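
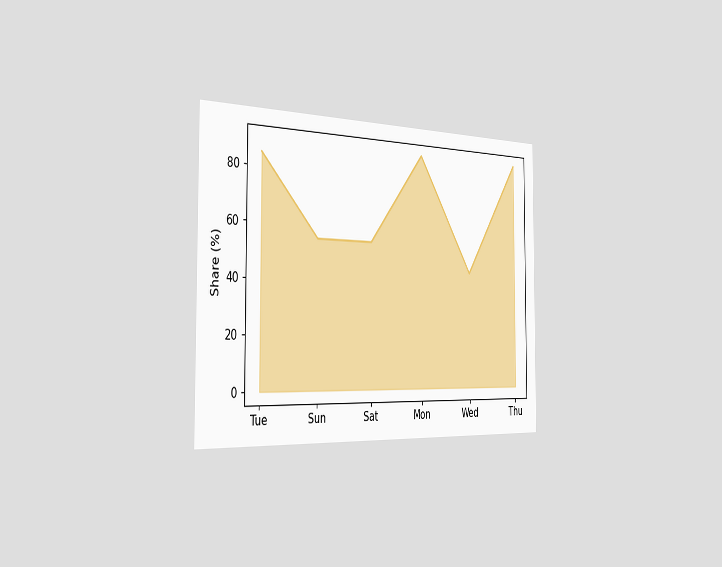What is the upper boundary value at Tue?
85%

The chart is viewed slightly from the left. At Tue the upper boundary is at 85%.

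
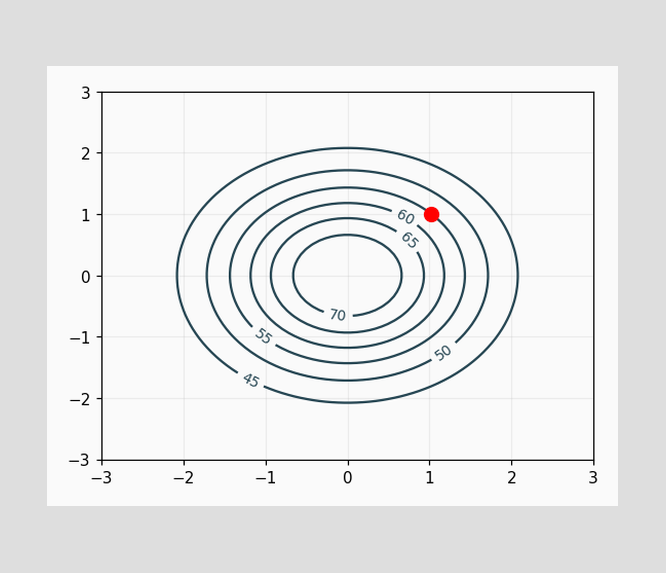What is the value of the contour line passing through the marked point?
The marked point sits on the contour labelled 55.

55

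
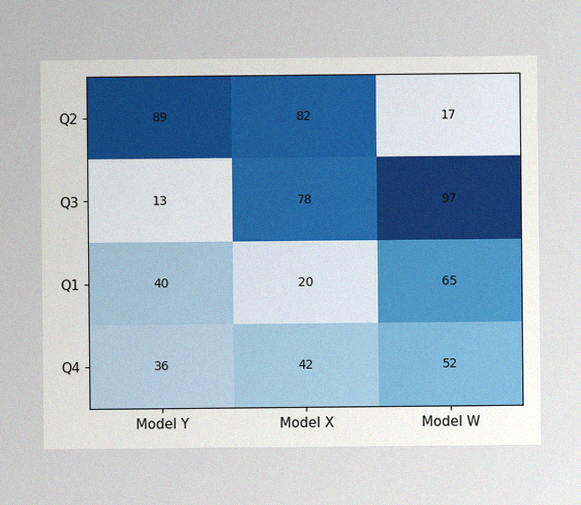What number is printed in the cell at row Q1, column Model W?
65

The image has some photo noise and uneven lighting. The (Q1, Model W) cell reads 65.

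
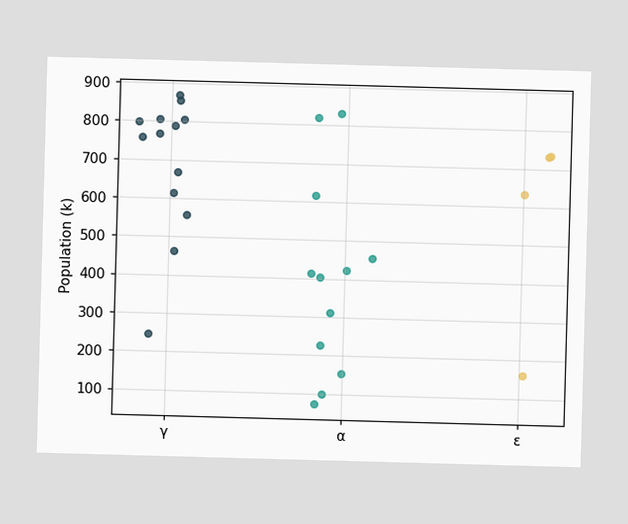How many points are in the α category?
Counting the markers in the α column gives 12.

12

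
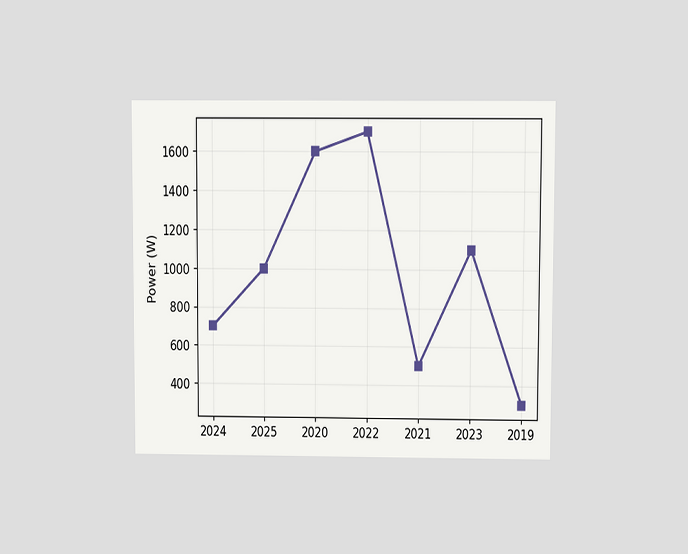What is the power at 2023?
1100W

The chart is viewed slightly from above. At 2023, the line is at 1100W.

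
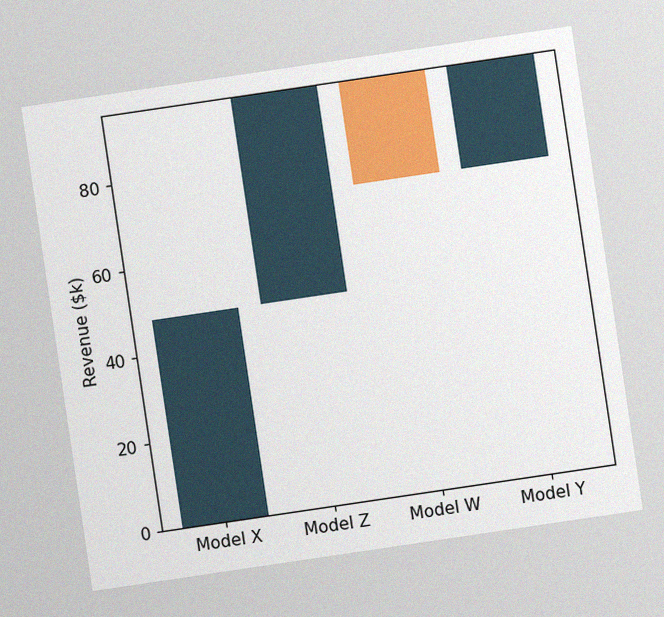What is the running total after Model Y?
The chart is tilted about 8° counter-clockwise, with some photo noise. After Model Y the running total reaches $96k.

$96k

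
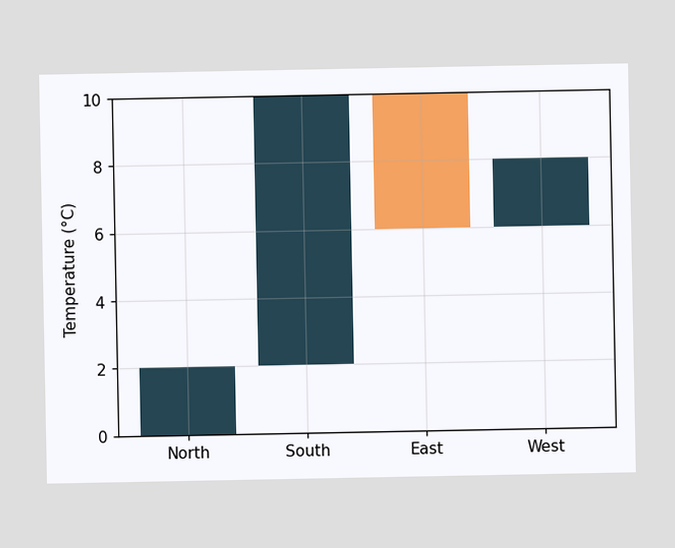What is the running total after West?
8°C

After West the running total reaches 8°C.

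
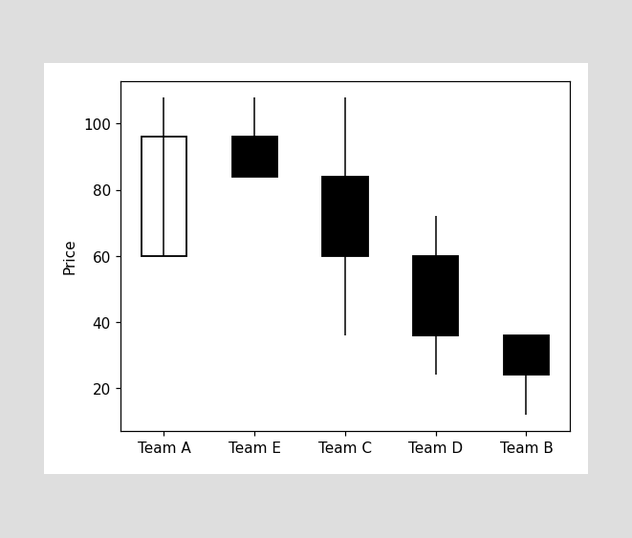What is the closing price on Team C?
The Team C candle closes at 60.

60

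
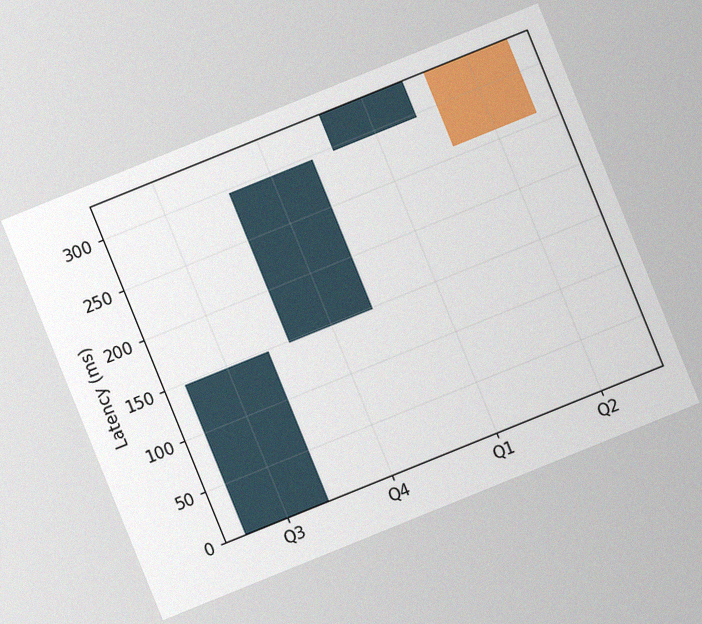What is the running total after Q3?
The chart is tilted about 22° counter-clockwise, with some photo noise. After Q3 the running total reaches 148ms.

148ms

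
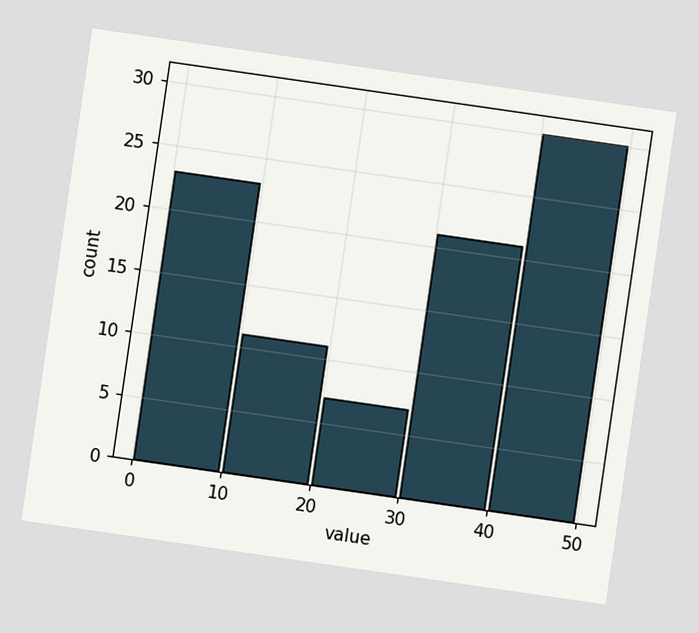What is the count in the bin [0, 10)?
The chart is tilted about 8° clockwise. The [0, 10) bin has height 23.

23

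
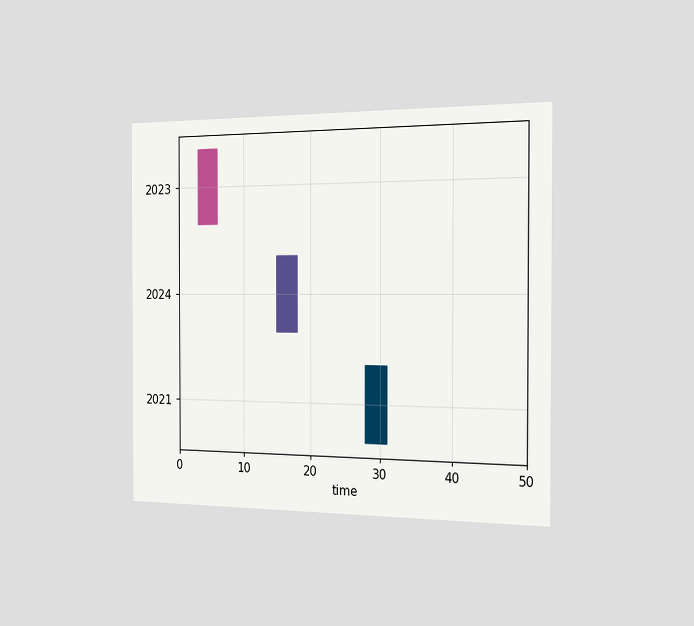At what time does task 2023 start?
The chart is viewed slightly from the right. The 2023 bar begins at t=3.

3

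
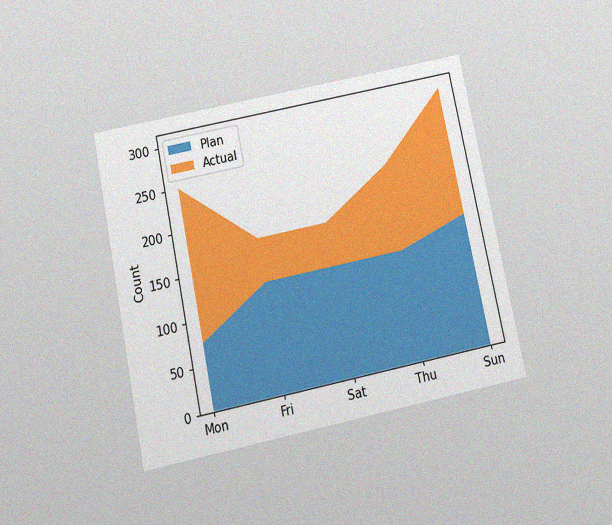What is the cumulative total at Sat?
The chart is tilted about 12° counter-clockwise and viewed slightly from below, with some photo noise. The stacked total at Sat reaches 175.

175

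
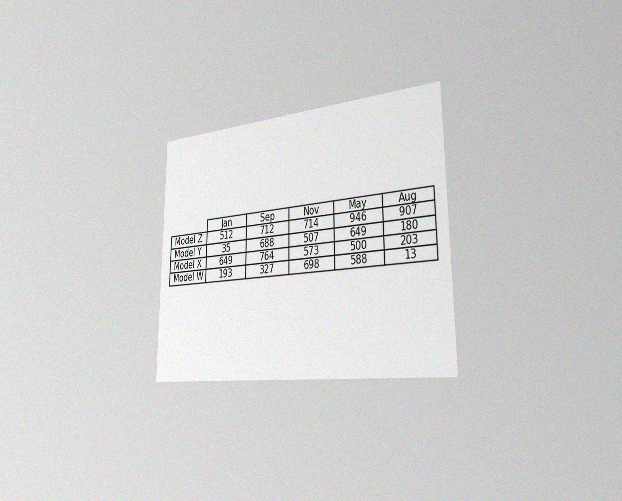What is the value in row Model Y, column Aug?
180

The chart is viewed slightly from the right, with some photo noise. The (Model Y, Aug) cell reads 180.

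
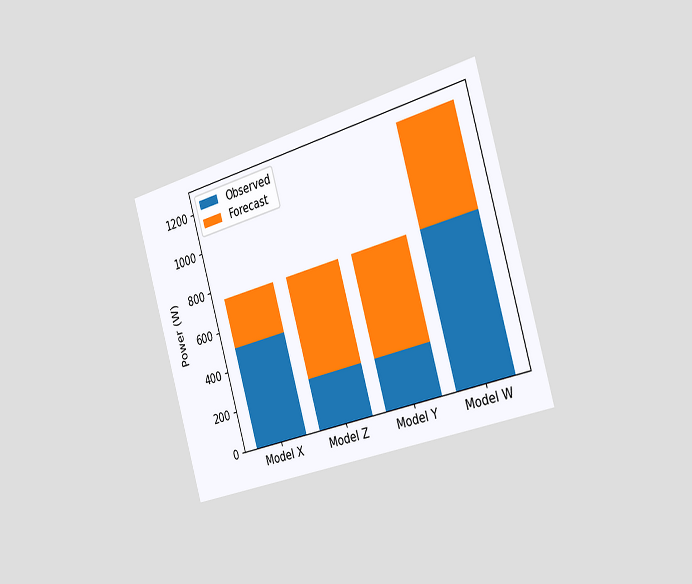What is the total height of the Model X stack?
The chart is tilted about 16° counter-clockwise and viewed slightly from the right. The Model X stack's top reaches 750W on the y-axis.

750W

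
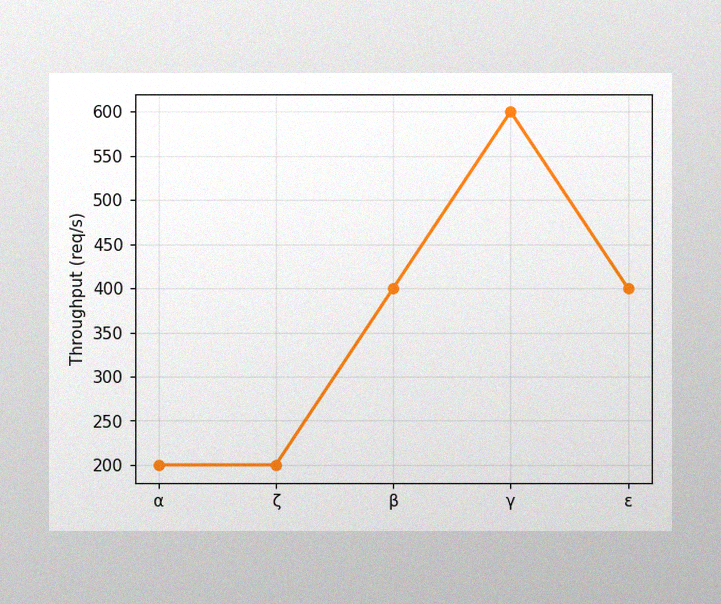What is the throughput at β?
The image has some photo noise and uneven lighting. At β, the line is at 400req/s.

400req/s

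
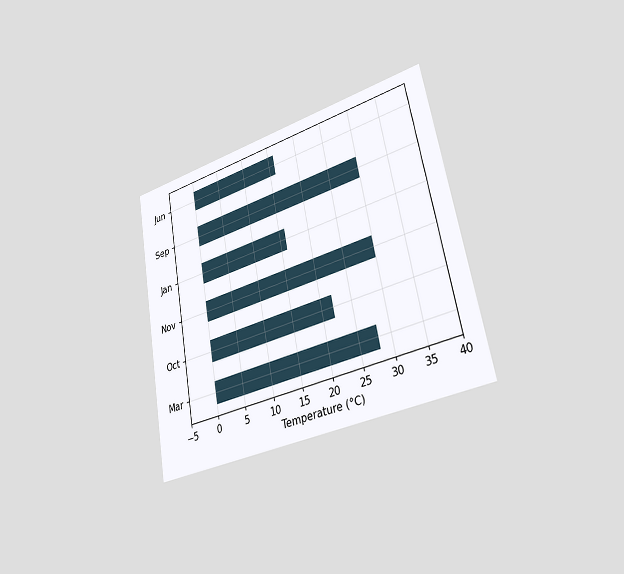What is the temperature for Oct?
The chart is tilted about 10° counter-clockwise and viewed slightly from the right. Reading along the chart's x-axis, the Oct bar reaches 22°C.

22°C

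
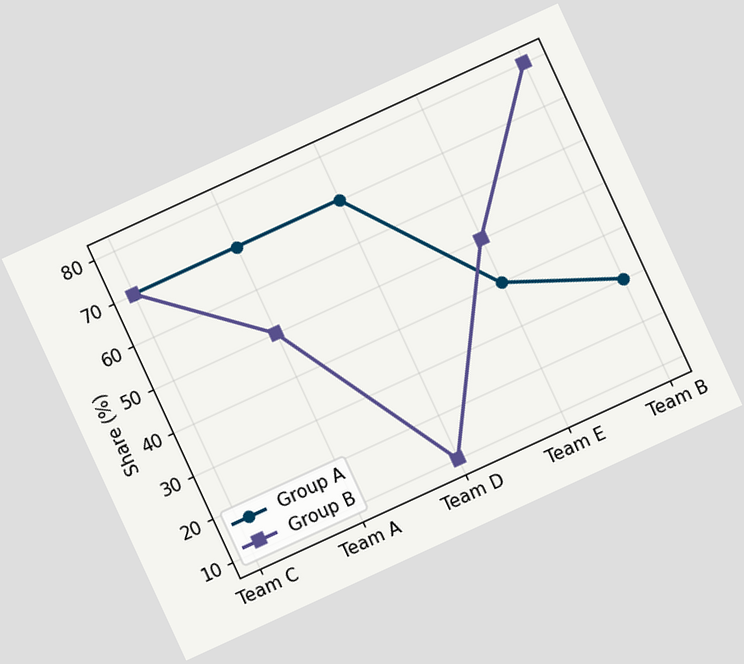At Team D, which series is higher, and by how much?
The chart is tilted about 25° counter-clockwise. At Team D, Group A sits above the other line by 60%.

Group A, by 60%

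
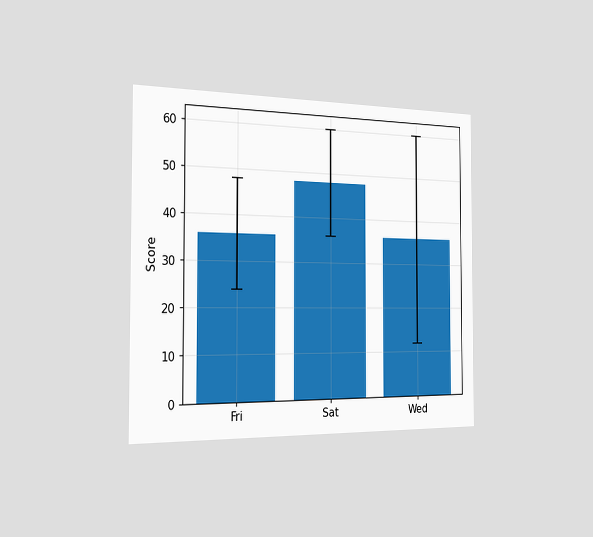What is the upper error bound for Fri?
48

The chart is viewed slightly from the left. The Fri bar's upper whisker reaches 48.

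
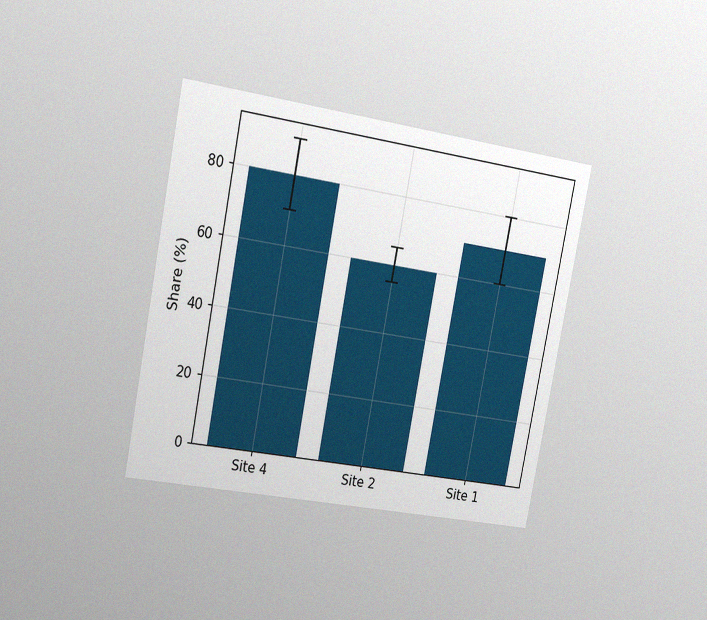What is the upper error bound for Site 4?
90%

The chart is tilted about 11° clockwise and viewed slightly from the left, with some photo noise. The Site 4 bar's upper whisker reaches 90%.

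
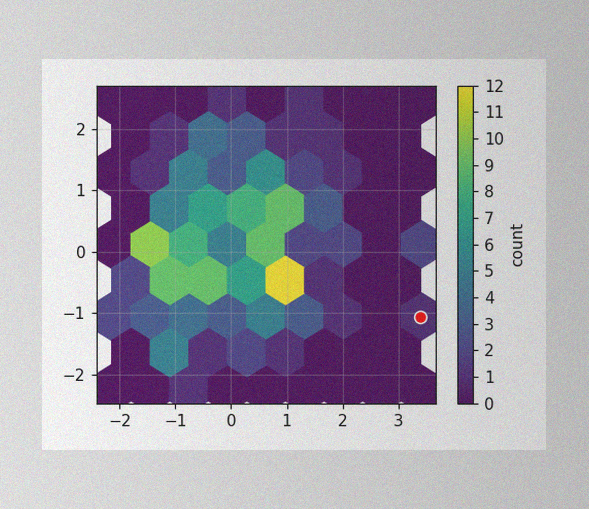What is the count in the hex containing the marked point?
The image has some photo noise and uneven lighting. The marked hex reads 1 on the colorbar.

1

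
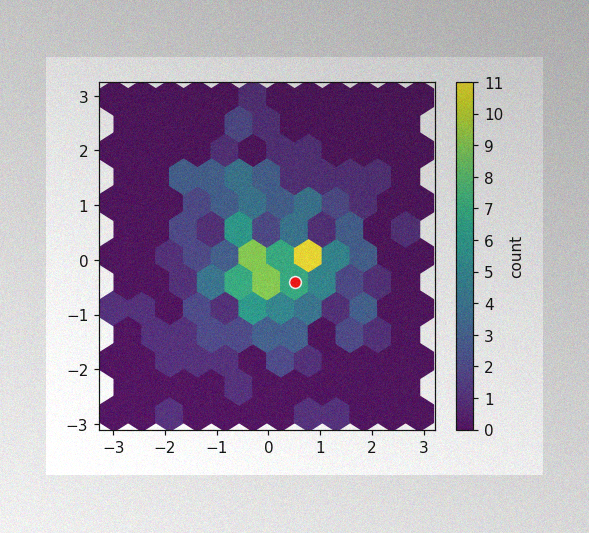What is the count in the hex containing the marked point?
7

The image has some photo noise and uneven lighting. The marked hex reads 7 on the colorbar.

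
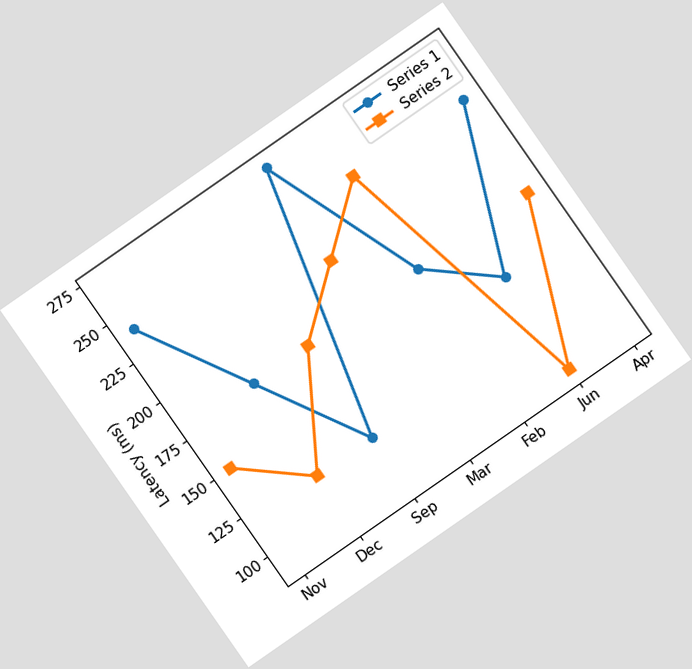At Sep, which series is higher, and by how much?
Series 2, by 60ms

The chart is tilted about 35° counter-clockwise. At Sep, Series 2 sits above the other line by 60ms.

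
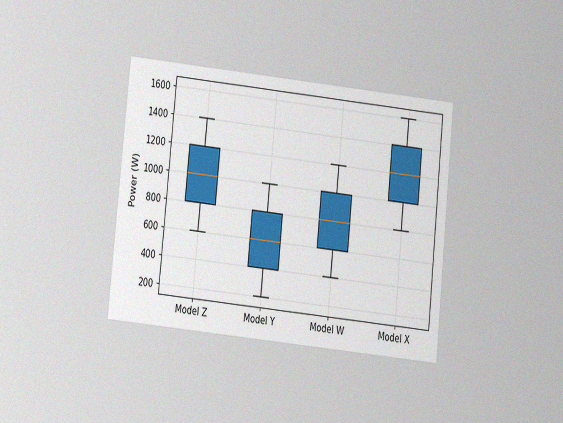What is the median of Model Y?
600W

The chart is tilted about 6° clockwise and viewed at a slight angle, with some photo noise. The median line in the Model Y box sits at 600W.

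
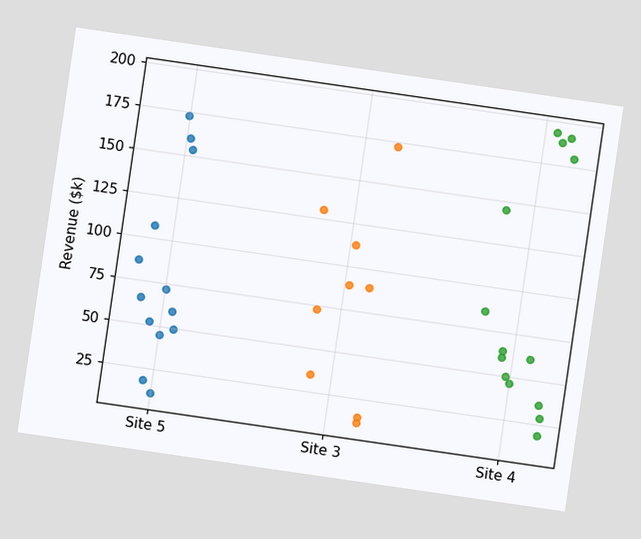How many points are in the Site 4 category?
The chart is tilted about 8° clockwise. Counting the markers in the Site 4 column gives 14.

14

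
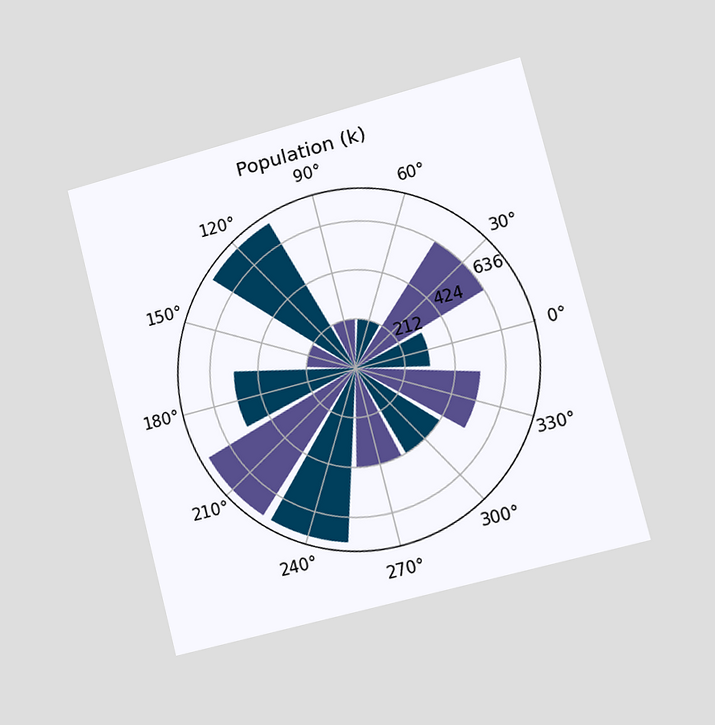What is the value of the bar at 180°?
530k

The chart is tilted about 14° counter-clockwise and viewed slightly from the right. The bar at 180° reaches 530k on the radial axis.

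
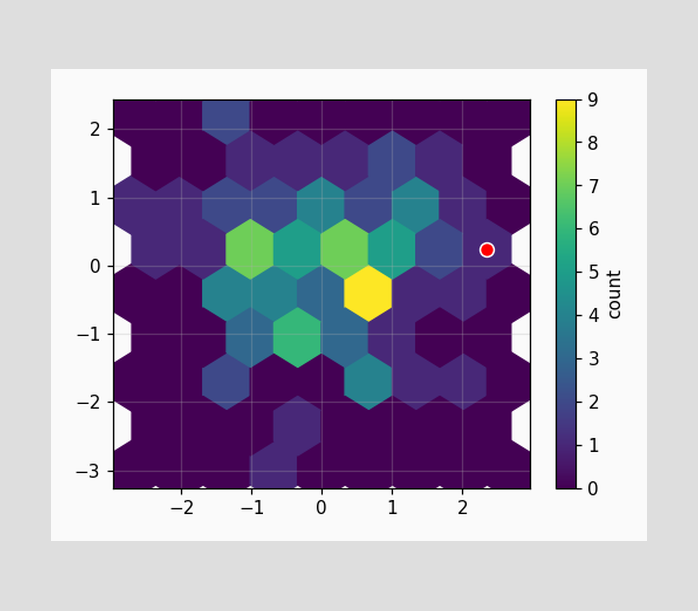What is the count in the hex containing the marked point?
1

The marked hex reads 1 on the colorbar.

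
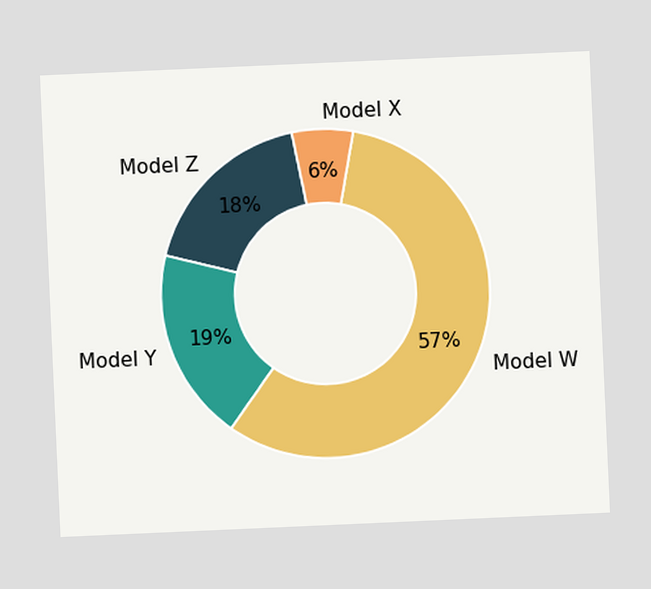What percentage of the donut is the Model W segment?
The chart is tilted about 3° counter-clockwise. The Model W segment takes up 57% of the ring.

57%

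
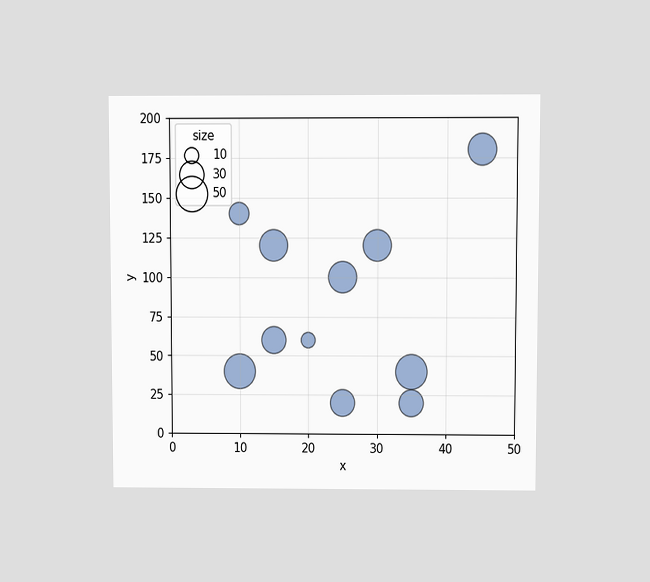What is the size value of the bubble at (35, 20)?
The chart is viewed at a slight angle. Matching the bubble at (35, 20) against the size legend gives 30.

30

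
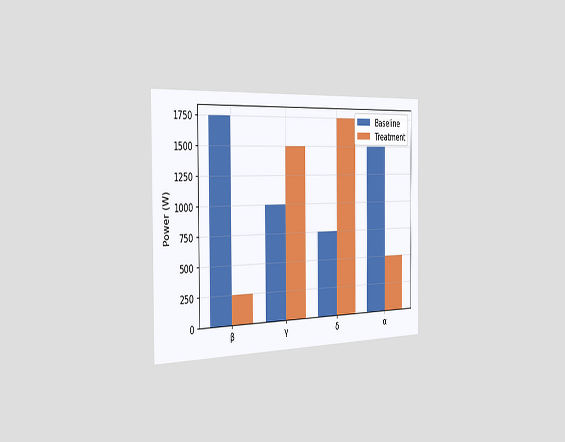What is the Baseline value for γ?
The chart is viewed slightly from the left. The Baseline bar at γ reaches 1000W on the y-axis.

1000W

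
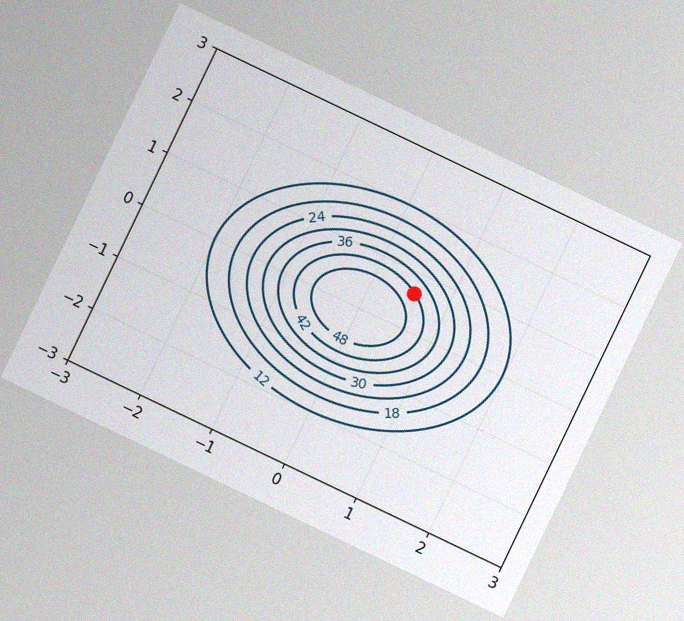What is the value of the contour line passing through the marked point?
The chart is tilted about 26° clockwise, with some photo noise. The marked point sits on the contour labelled 42.

42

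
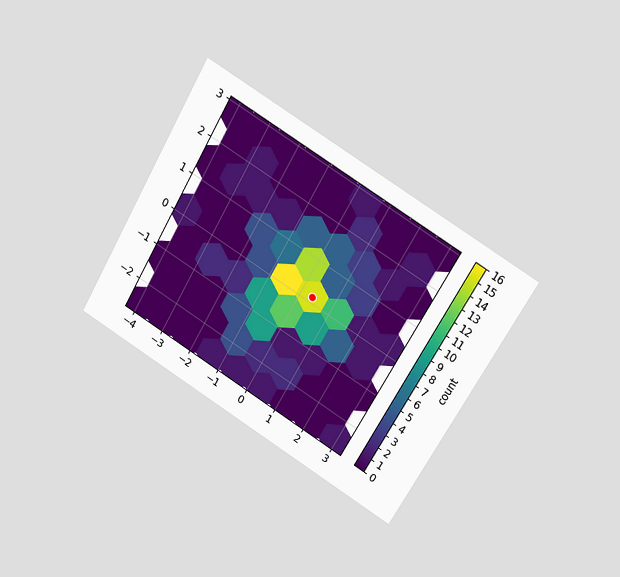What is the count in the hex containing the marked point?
15

The chart is tilted about 30° clockwise and viewed at a slight angle. The marked hex reads 15 on the colorbar.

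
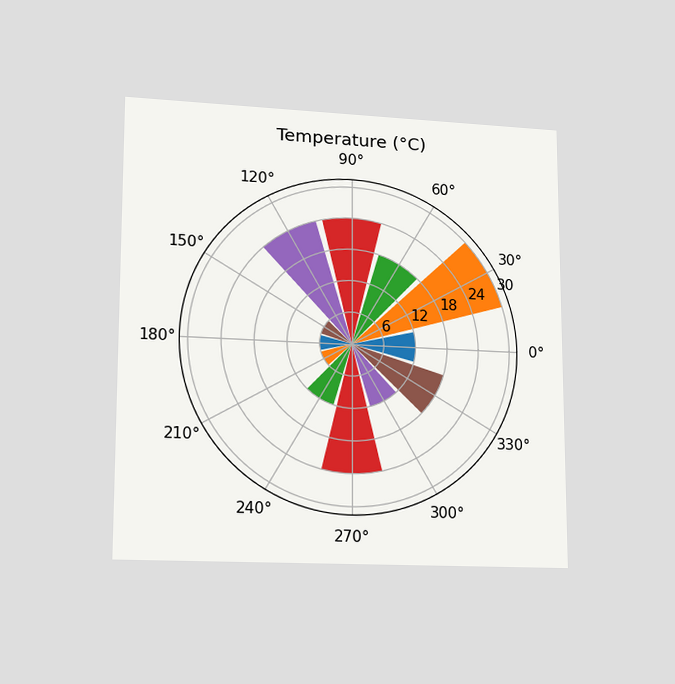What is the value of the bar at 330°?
The chart is viewed at a slight angle. The bar at 330° reaches 18°C on the radial axis.

18°C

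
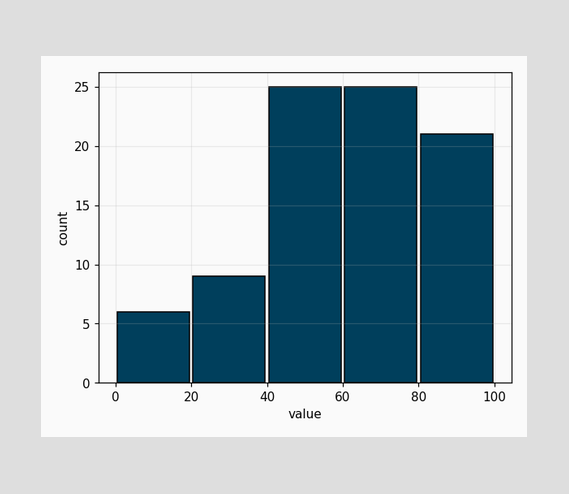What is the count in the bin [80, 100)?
21

The [80, 100) bin has height 21.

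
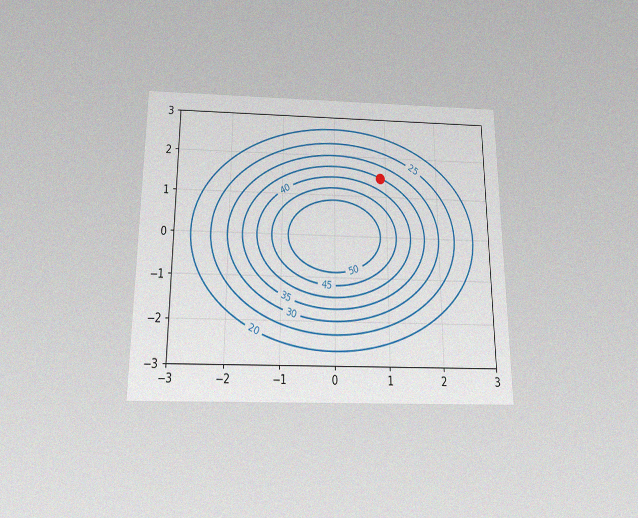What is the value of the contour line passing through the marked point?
The chart is viewed slightly from below, with some photo noise. The marked point sits on the contour labelled 35.

35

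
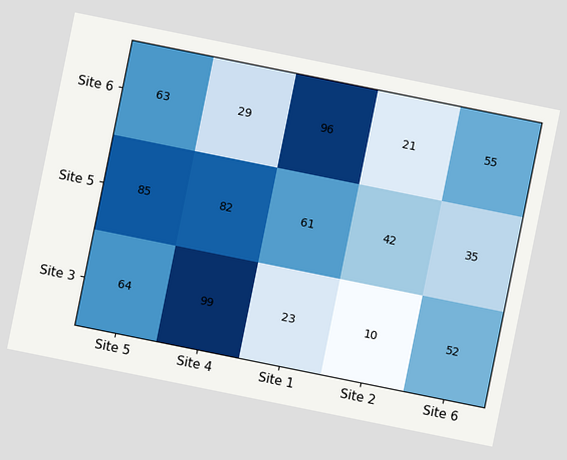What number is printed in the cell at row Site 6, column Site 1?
The chart is tilted about 11° clockwise. The (Site 6, Site 1) cell reads 96.

96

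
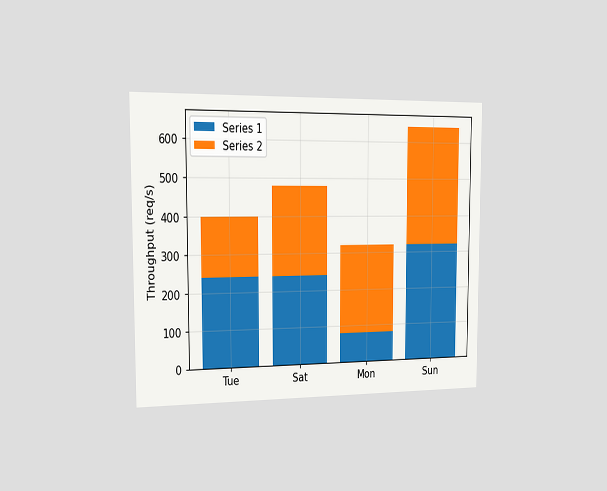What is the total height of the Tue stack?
400req/s

The chart is viewed slightly from the left. The Tue stack's top reaches 400req/s on the y-axis.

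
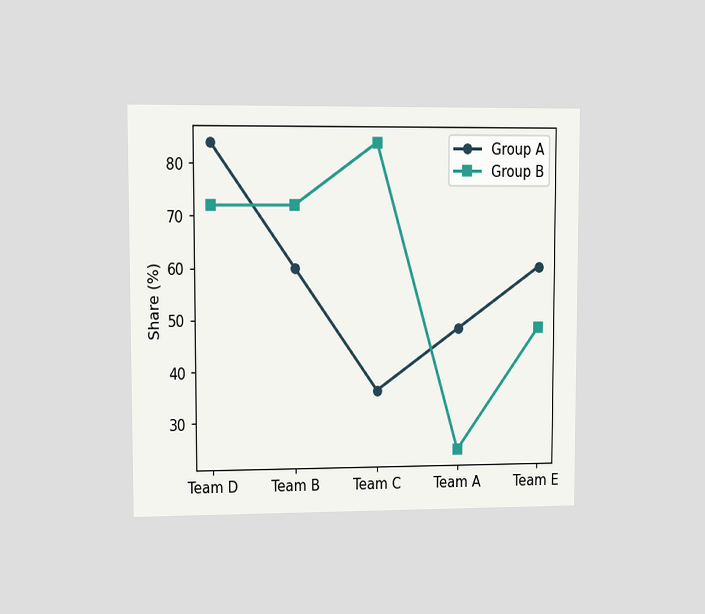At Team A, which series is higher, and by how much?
The chart is viewed at a slight angle. At Team A, Group A sits above the other line by 24%.

Group A, by 24%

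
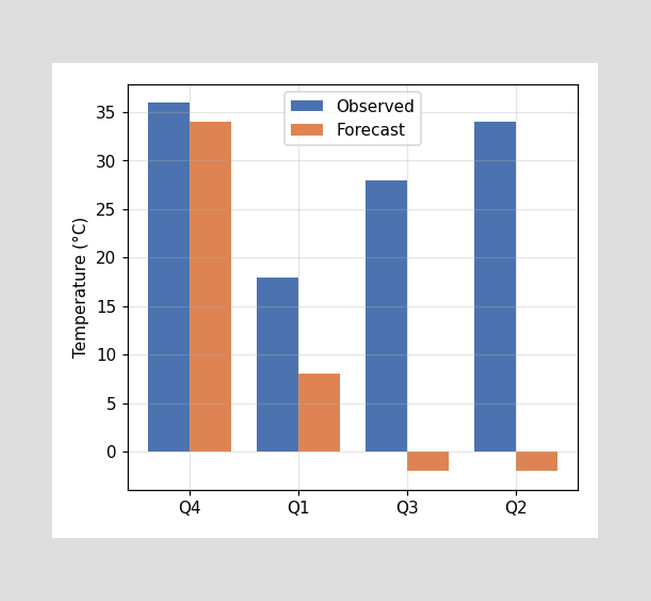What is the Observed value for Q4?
36°C

The Observed bar at Q4 reaches 36°C on the y-axis.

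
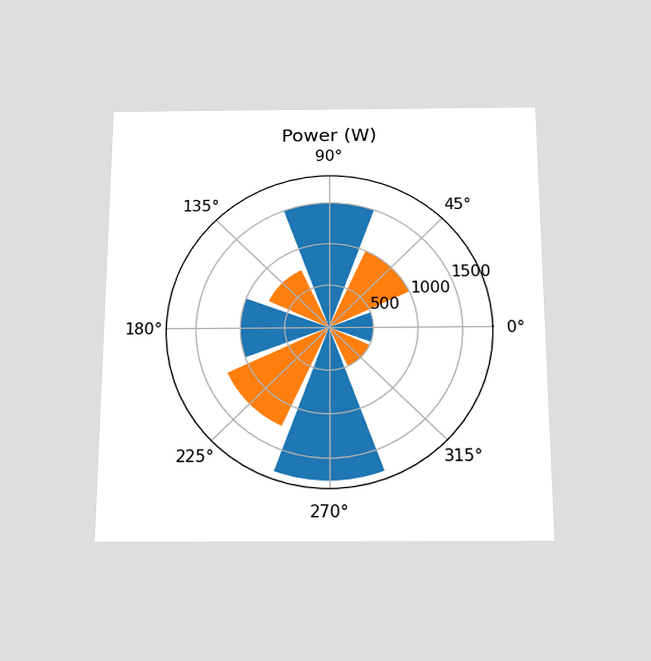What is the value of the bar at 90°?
The chart is viewed slightly from below. The bar at 90° reaches 1500W on the radial axis.

1500W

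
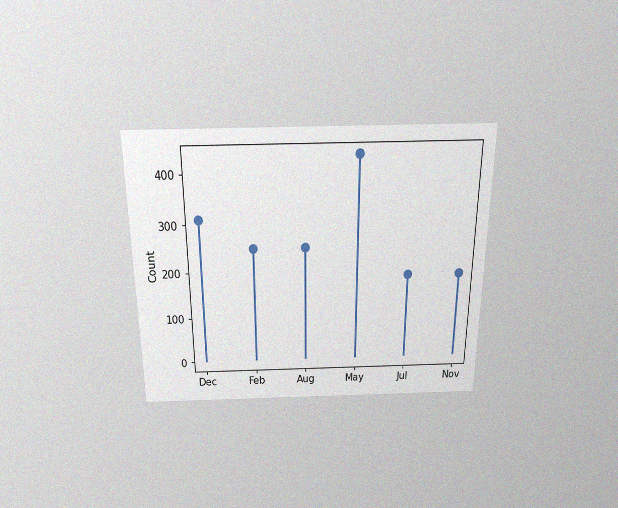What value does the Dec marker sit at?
310

The chart is viewed slightly from above, with some photo noise. The Dec marker sits at 310.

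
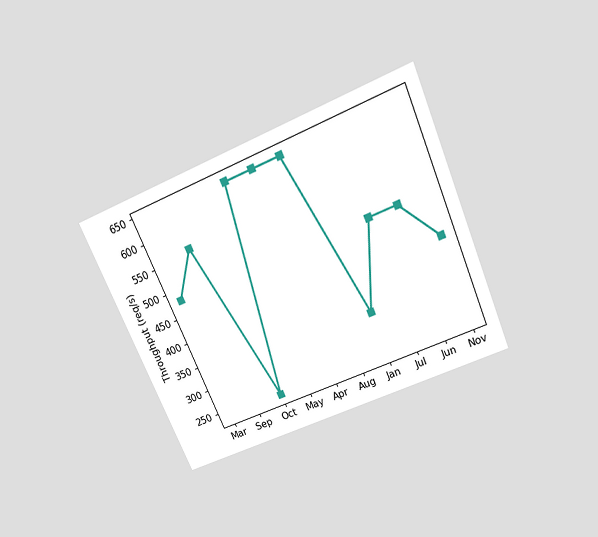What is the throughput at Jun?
The chart is tilted about 23° counter-clockwise and viewed slightly from above. At Jun, the line is at 480req/s.

480req/s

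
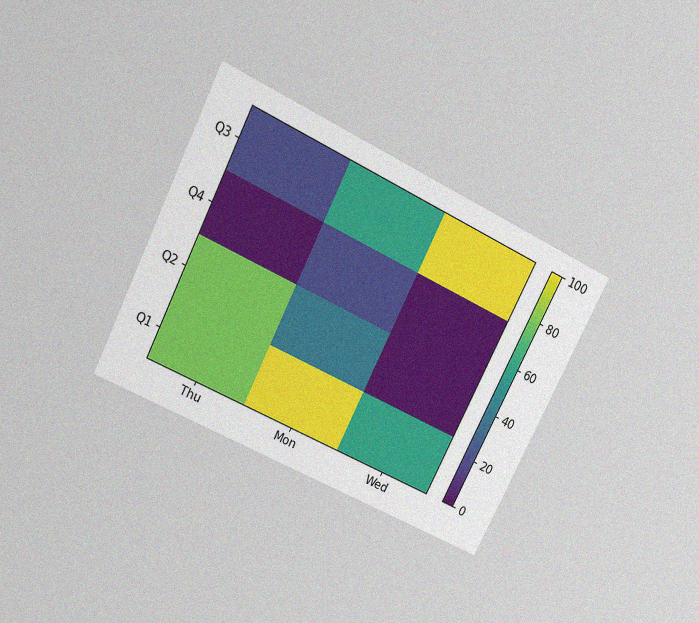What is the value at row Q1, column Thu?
The chart is tilted about 27° clockwise and viewed slightly from above, with some photo noise. Matching cell (Q1, Thu) against the colorbar gives 80.

80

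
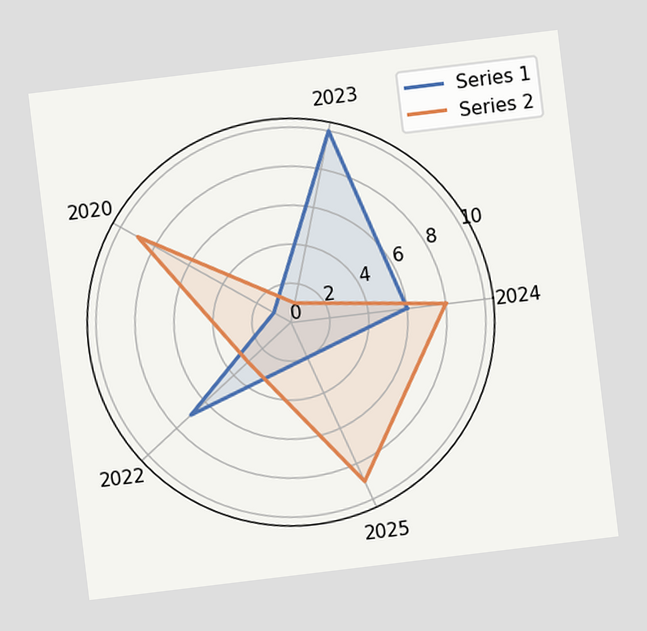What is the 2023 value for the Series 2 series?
1

The chart is tilted about 7° counter-clockwise. On the 2023 axis, Series 2 reaches 1.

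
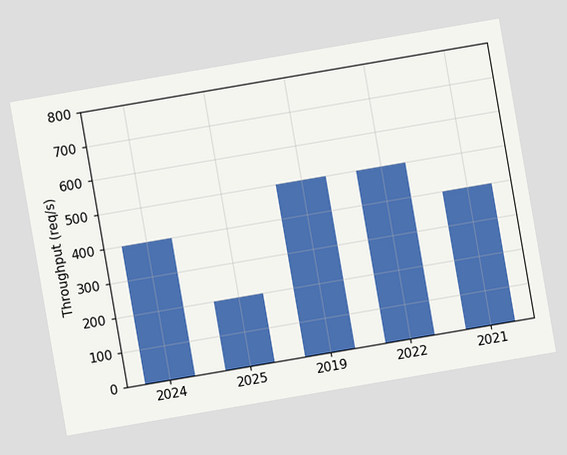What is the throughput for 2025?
The chart is tilted about 10° counter-clockwise. Reading along the chart's y-axis, the 2025 bar reaches 200req/s.

200req/s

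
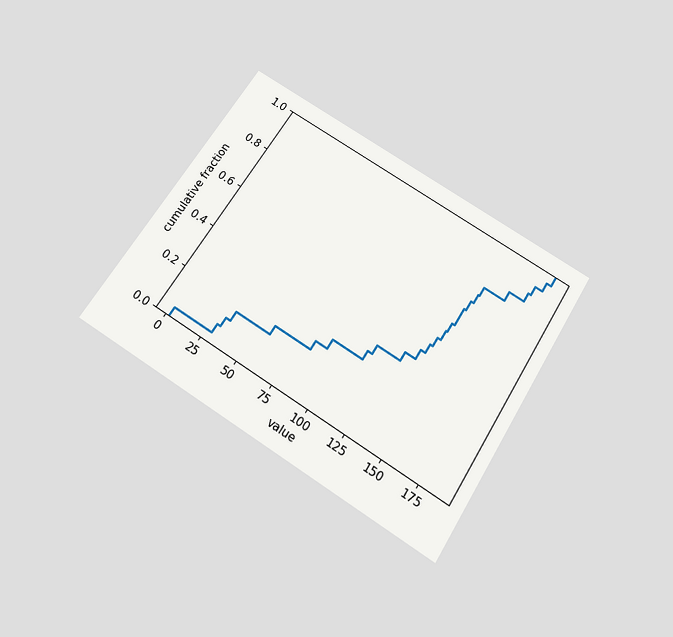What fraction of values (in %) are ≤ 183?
96%

The chart is tilted about 32° clockwise and viewed slightly from below. At x=183 the ECDF step is at 96%.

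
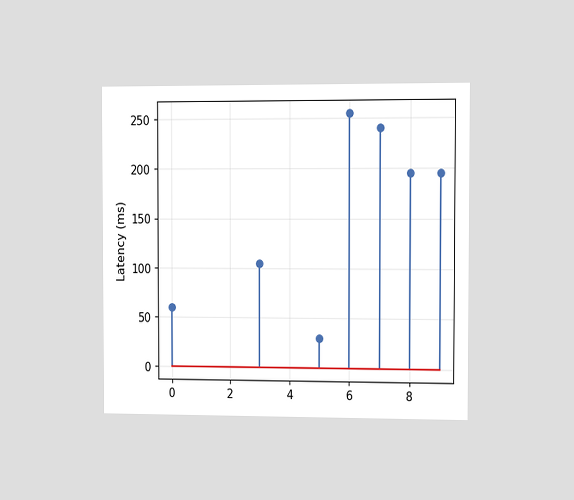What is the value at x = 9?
195ms

The chart is viewed slightly from the right. The stem at x=9 reaches 195ms.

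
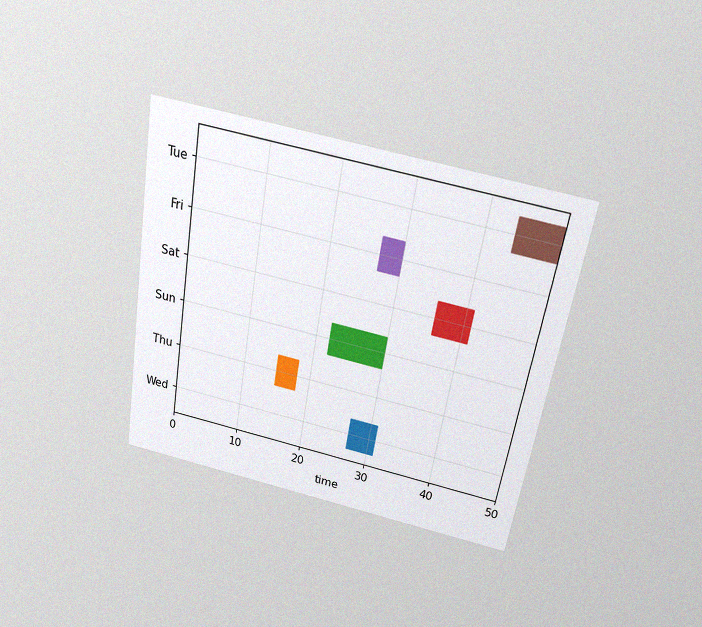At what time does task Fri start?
The chart is tilted about 10° clockwise and viewed slightly from above, with some photo noise. The Fri bar begins at t=27.

27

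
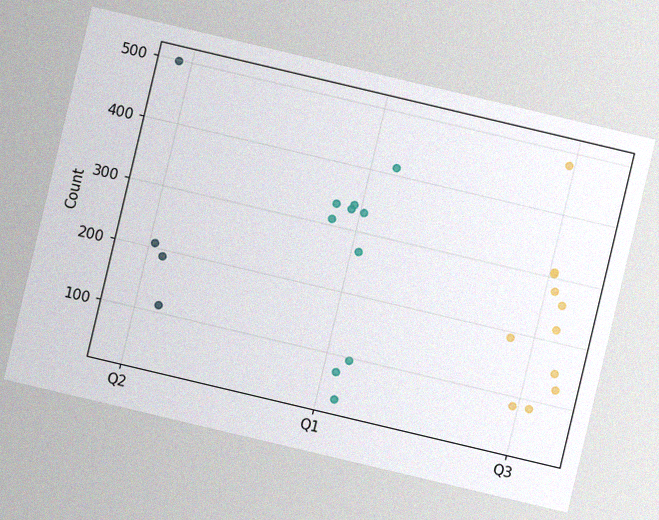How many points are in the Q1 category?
The chart is tilted about 13° clockwise, with some photo noise. Counting the markers in the Q1 column gives 10.

10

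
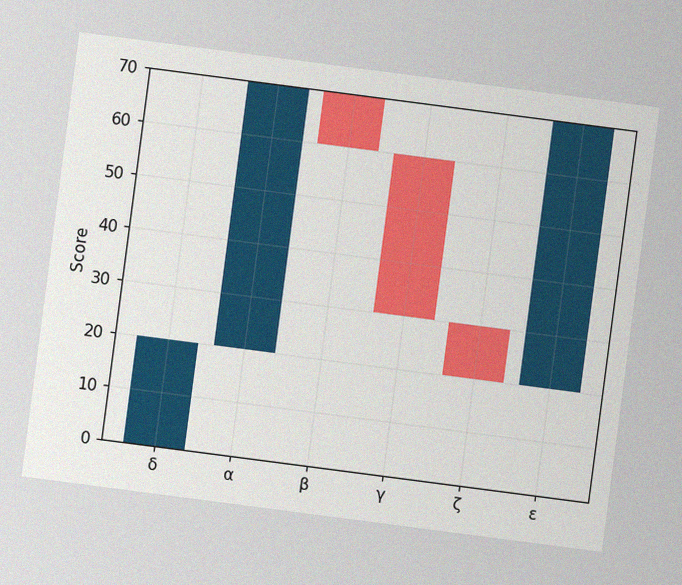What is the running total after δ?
20

The chart is tilted about 7° clockwise, with some photo noise. After δ the running total reaches 20.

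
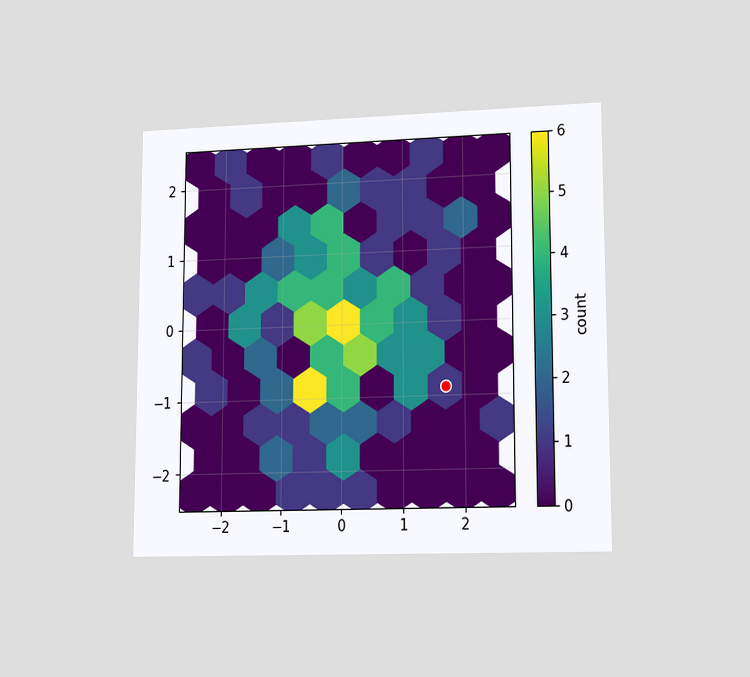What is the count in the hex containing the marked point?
1

The chart is viewed at a slight angle. The marked hex reads 1 on the colorbar.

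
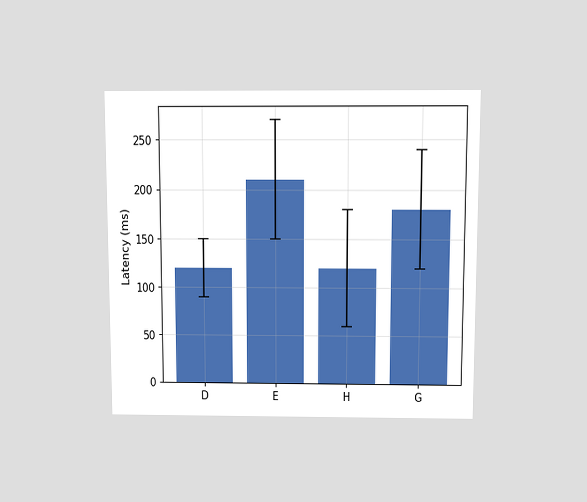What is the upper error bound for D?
150ms

The chart is viewed slightly from above. The D bar's upper whisker reaches 150ms.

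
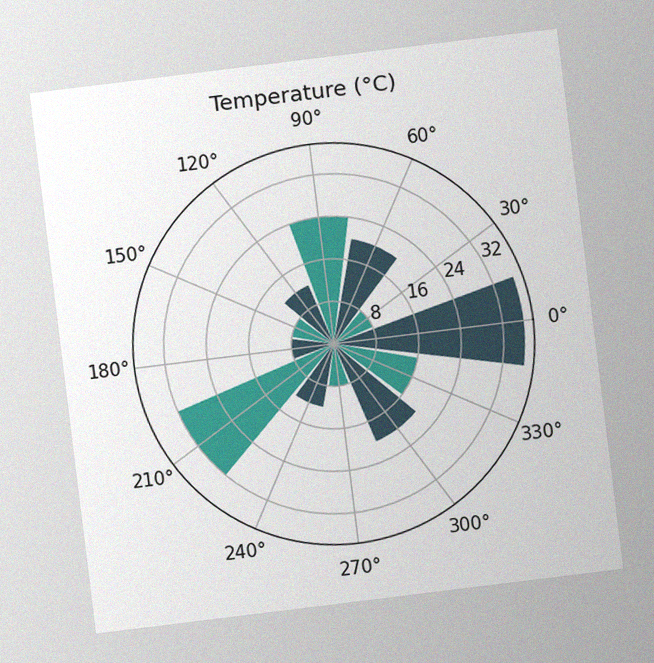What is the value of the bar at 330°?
The chart is tilted about 7° counter-clockwise, with some photo noise. The bar at 330° reaches 16°C on the radial axis.

16°C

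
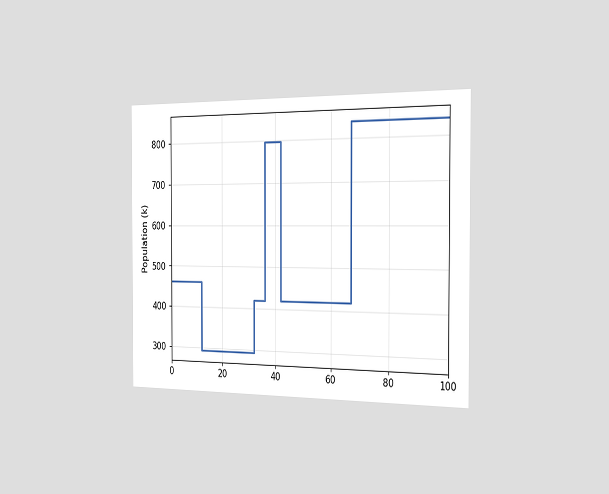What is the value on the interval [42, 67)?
420k

The chart is viewed slightly from the right. On [42, 67) the step sits at 420k.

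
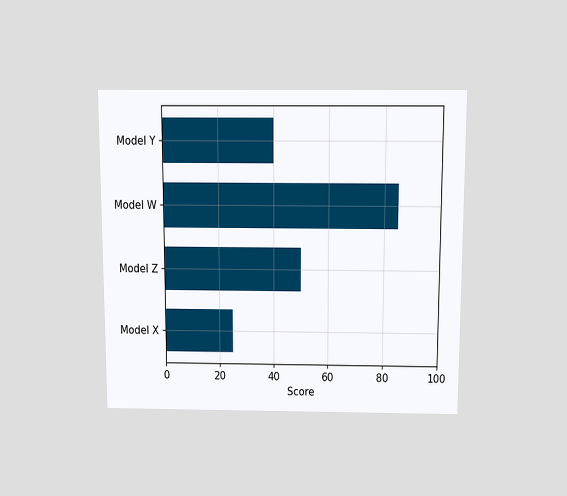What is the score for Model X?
The chart is viewed slightly from above. Reading along the chart's x-axis, the Model X bar reaches 25.

25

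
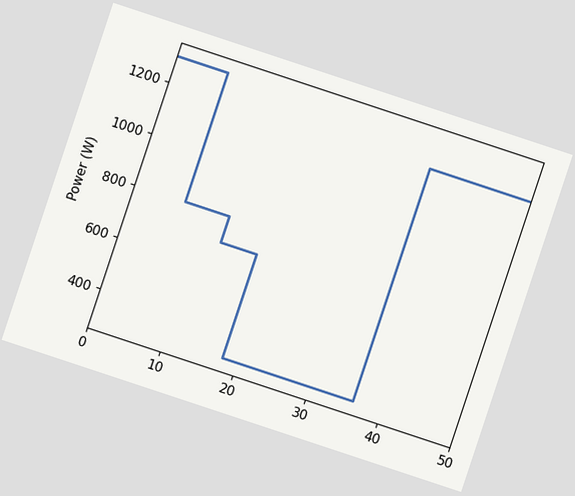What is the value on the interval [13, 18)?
700W

The chart is tilted about 18° clockwise. On [13, 18) the step sits at 700W.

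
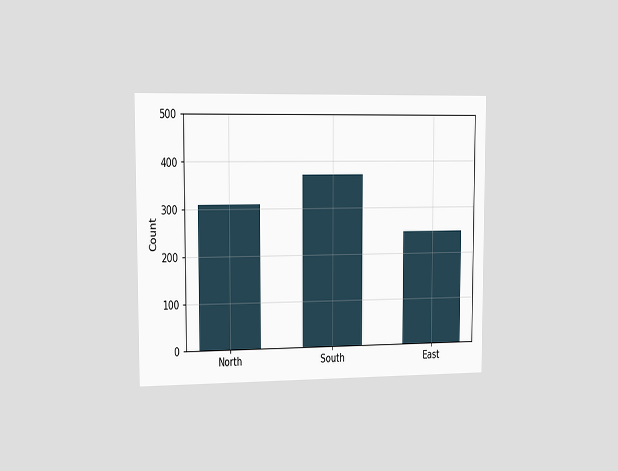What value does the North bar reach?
310

The chart is viewed slightly from the left. Reading along the chart's y-axis, the North bar reaches 310.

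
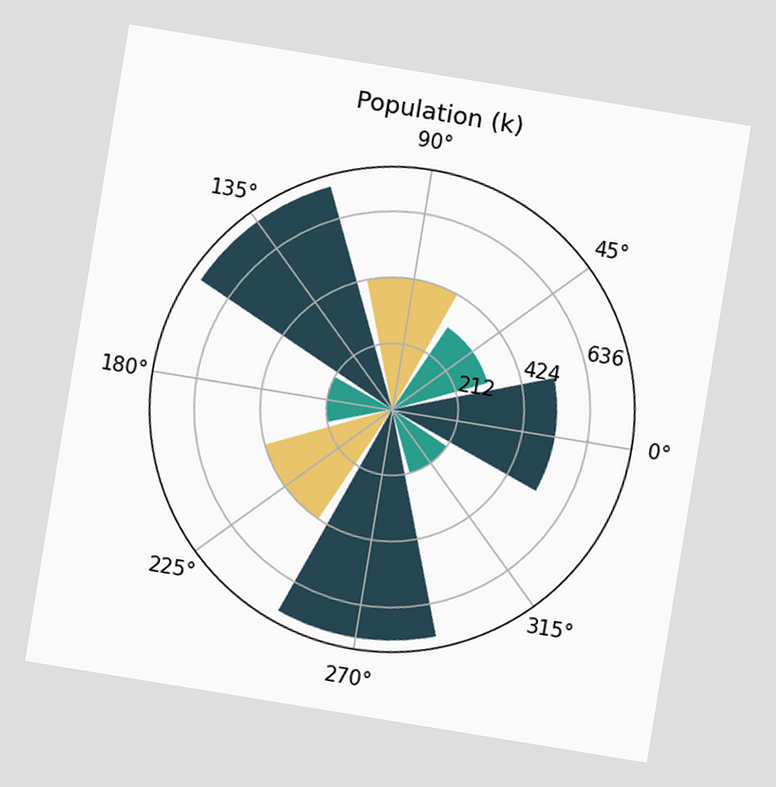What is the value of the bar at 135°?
742k

The chart is tilted about 9° clockwise. The bar at 135° reaches 742k on the radial axis.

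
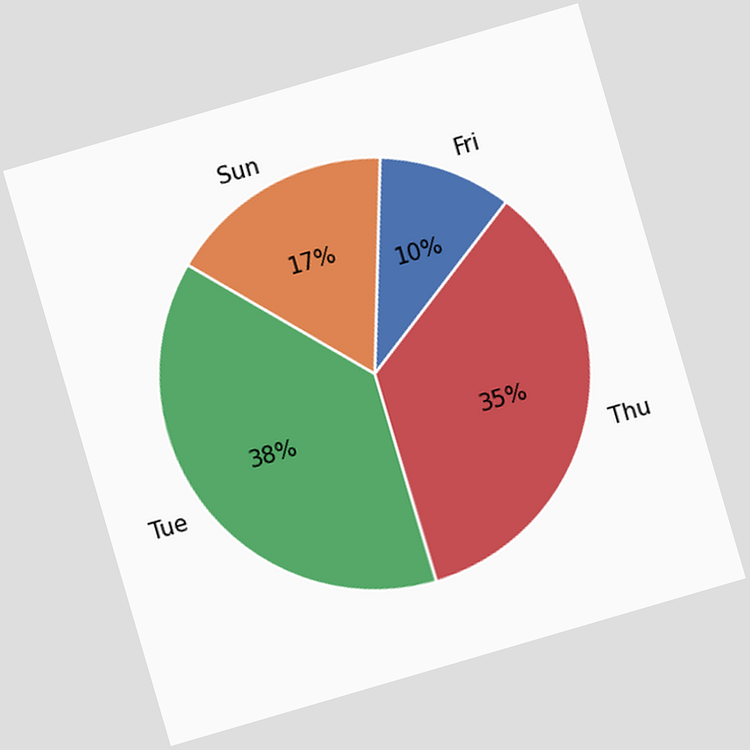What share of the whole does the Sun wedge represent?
17%

The chart is tilted about 16° counter-clockwise. The Sun slice takes up 17% of the pie.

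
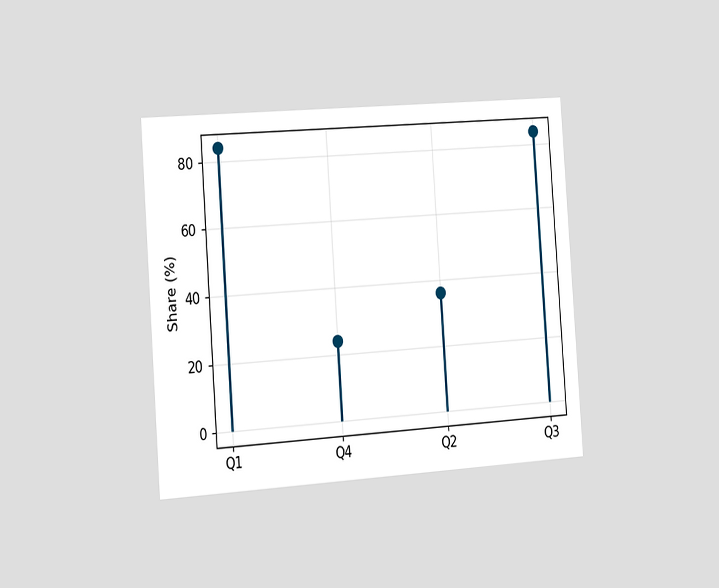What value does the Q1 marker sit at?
84%

The chart is tilted about 4° counter-clockwise and viewed slightly from the left. The Q1 marker sits at 84%.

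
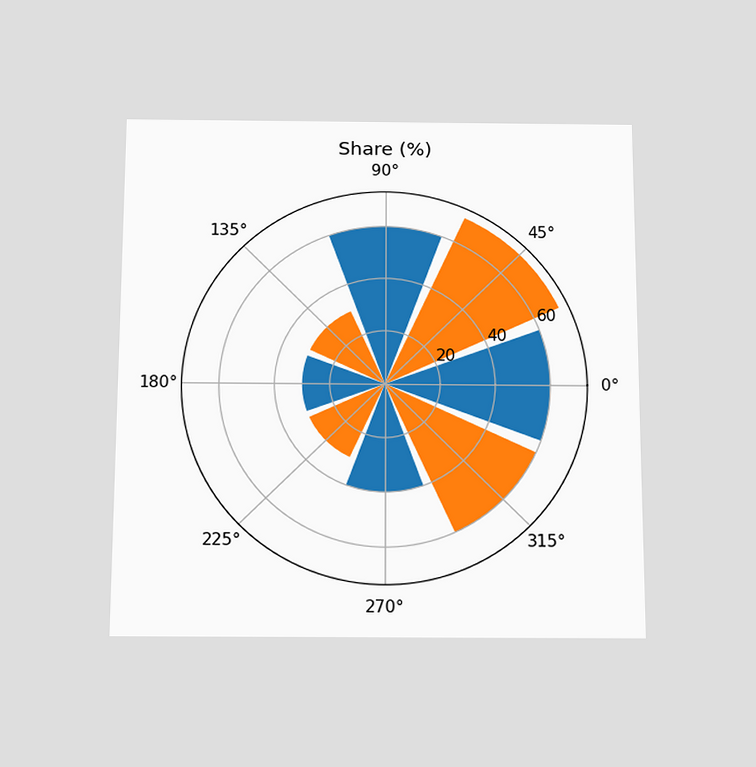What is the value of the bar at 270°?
The chart is viewed slightly from below. The bar at 270° reaches 40% on the radial axis.

40%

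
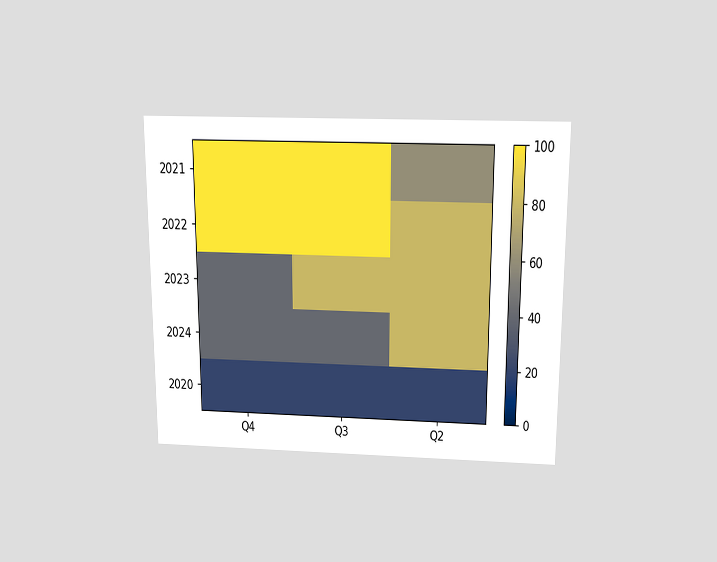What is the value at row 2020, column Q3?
20

The chart is viewed slightly from above. Matching cell (2020, Q3) against the colorbar gives 20.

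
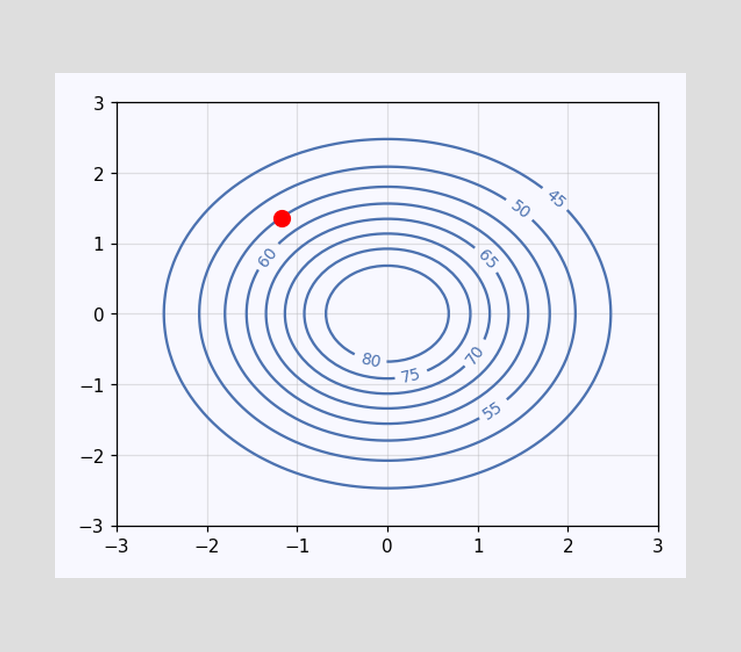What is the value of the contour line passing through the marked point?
The marked point sits on the contour labelled 55.

55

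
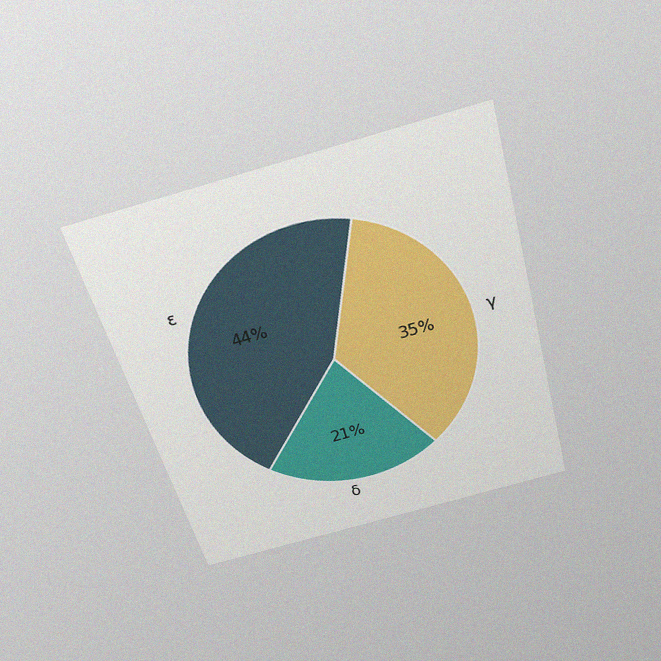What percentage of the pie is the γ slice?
The chart is tilted about 16° counter-clockwise and viewed slightly from above, with some photo noise. The γ slice takes up 35% of the pie.

35%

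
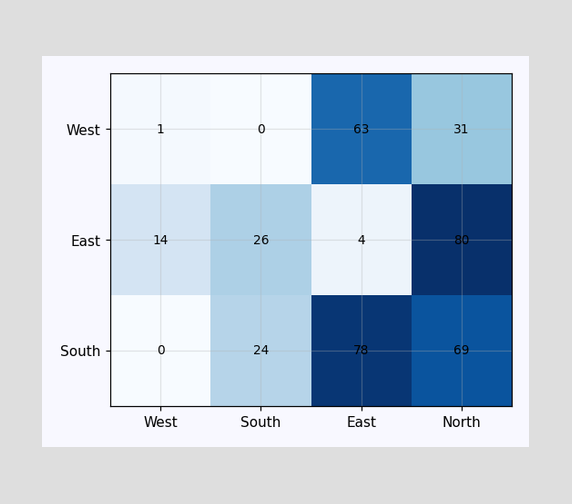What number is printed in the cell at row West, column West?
The (West, West) cell reads 1.

1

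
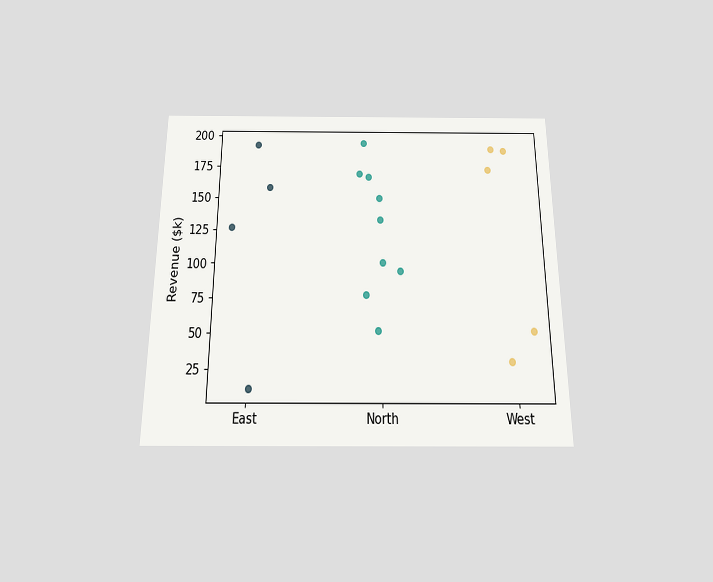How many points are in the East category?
4

The chart is viewed slightly from below. Counting the markers in the East column gives 4.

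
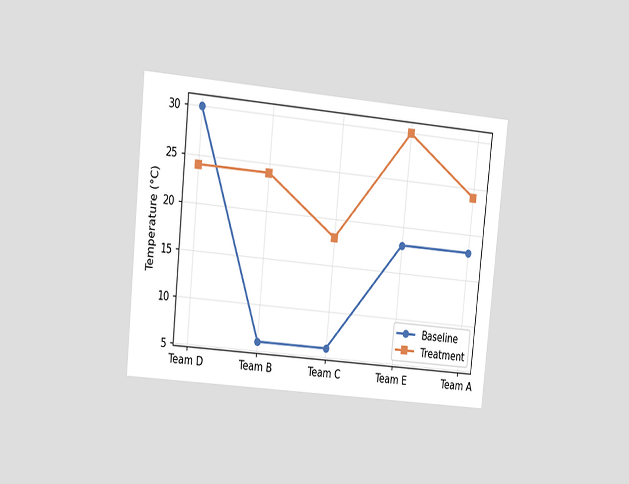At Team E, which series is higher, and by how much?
The chart is tilted about 6° clockwise and viewed at a slight angle. At Team E, Treatment sits above the other line by 12°C.

Treatment, by 12°C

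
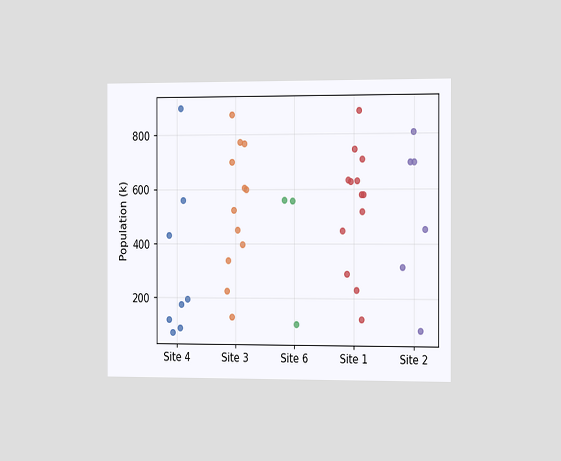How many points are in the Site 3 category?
The chart is viewed slightly from the right. Counting the markers in the Site 3 column gives 12.

12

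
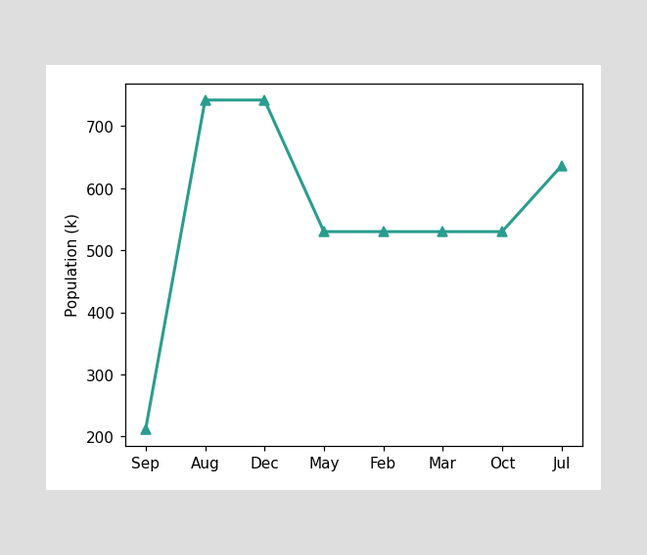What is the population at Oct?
530k

At Oct, the line is at 530k.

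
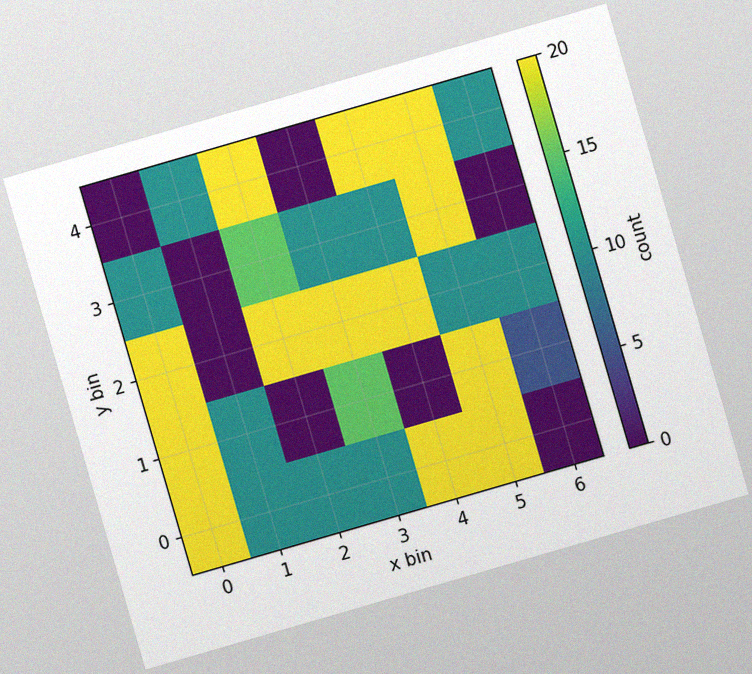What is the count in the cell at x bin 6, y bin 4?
10

The chart is tilted about 16° counter-clockwise, with some photo noise. Matching the cell (6, 4) against the colorbar gives 10.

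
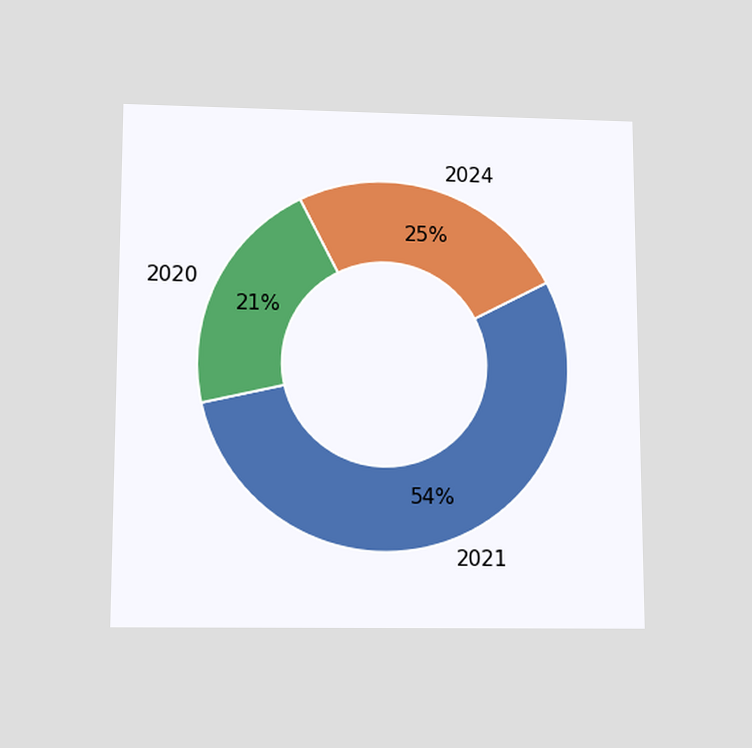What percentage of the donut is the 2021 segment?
54%

The chart is viewed slightly from below. The 2021 segment takes up 54% of the ring.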